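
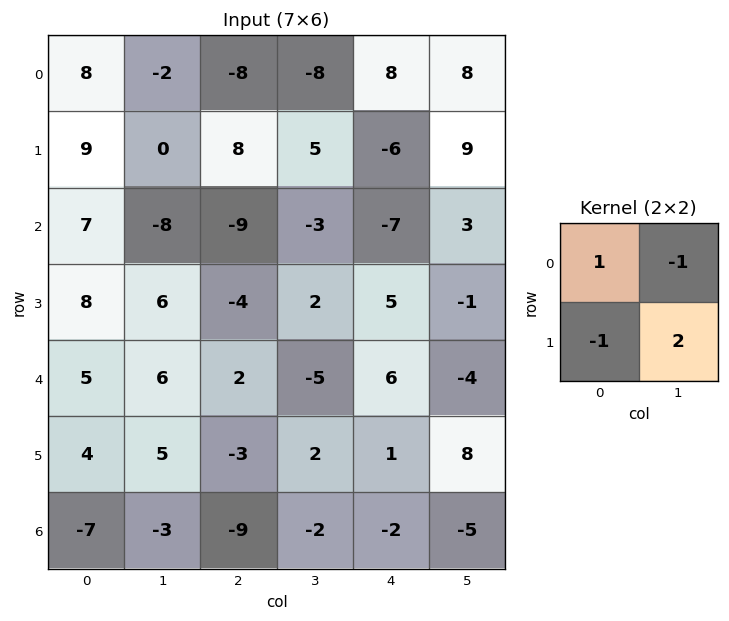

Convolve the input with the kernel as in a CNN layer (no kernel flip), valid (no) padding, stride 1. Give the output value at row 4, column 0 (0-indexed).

The receptive field on the input at this output position is [5 6 / 4 5]. Elementwise product with the kernel and sum: 5·1 + 6·-1 + 4·-1 + 5·2.

5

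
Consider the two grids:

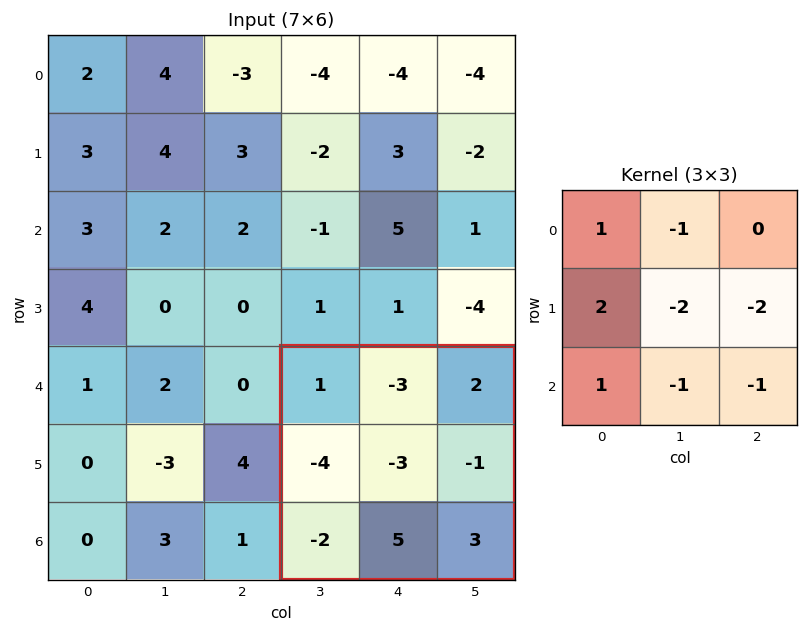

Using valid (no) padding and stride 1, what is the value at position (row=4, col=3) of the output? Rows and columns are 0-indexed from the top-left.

-6

The receptive field on the input at this output position is [1 -3 2 / -4 -3 -1 / -2 5 3]. Elementwise product with the kernel and sum: 1·1 + -3·-1 + -4·2 + -3·-2 + -1·-2 + -2·1 + 5·-1 + 3·-1.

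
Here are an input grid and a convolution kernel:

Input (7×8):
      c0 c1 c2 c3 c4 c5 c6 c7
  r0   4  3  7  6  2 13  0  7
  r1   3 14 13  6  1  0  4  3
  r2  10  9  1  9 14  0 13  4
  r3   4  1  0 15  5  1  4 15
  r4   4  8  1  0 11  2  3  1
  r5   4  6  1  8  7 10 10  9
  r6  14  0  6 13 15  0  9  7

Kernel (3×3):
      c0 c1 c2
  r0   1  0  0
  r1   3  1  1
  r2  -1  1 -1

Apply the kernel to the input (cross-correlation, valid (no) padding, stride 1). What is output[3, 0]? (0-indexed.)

26

The receptive field on the input at this output position is [4 1 0 / 4 8 1 / 4 6 1]. Elementwise product with the kernel and sum: 4·1 + 4·3 + 8·1 + 1·1 + 4·-1 + 6·1 + 1·-1.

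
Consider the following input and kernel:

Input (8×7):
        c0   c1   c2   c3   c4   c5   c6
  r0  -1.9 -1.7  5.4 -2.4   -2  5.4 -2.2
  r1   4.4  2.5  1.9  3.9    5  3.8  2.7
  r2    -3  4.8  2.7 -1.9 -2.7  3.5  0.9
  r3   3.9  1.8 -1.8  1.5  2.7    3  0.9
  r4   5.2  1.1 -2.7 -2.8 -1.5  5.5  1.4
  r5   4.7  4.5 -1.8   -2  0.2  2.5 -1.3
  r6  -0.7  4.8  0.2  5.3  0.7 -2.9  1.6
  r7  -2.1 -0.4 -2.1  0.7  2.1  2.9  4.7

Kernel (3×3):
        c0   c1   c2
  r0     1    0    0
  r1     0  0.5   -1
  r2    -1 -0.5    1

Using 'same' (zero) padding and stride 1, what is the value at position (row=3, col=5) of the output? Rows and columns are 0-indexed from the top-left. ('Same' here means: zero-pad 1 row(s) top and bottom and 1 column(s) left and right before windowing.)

The receptive field on the zero-padded input at this output position is [-2.7 3.5 0.9 / 2.7 3 0.9 / -1.5 5.5 1.4]. Elementwise product with the kernel and sum: -2.7·1 + 3·0.5 + 0.9·-1 + -1.5·-1 + 5.5·-0.5 + 1.4·1.

-1.95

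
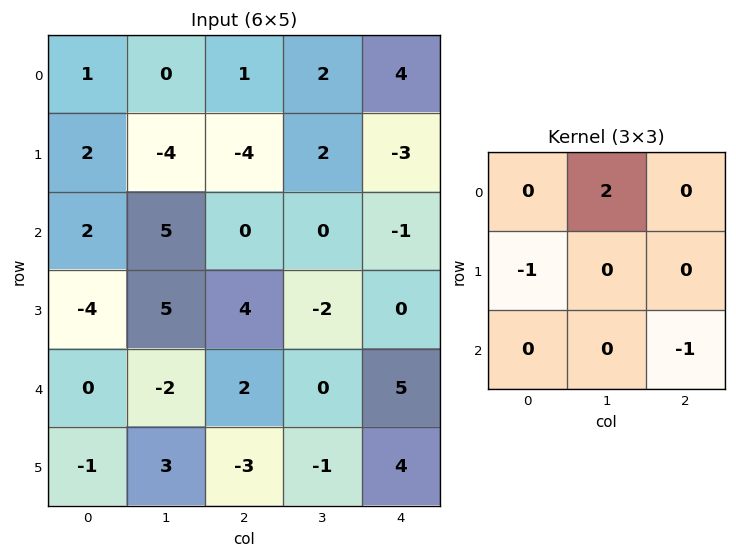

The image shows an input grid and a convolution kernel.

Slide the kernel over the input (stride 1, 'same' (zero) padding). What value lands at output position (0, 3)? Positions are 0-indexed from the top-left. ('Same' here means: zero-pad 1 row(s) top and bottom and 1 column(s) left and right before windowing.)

The receptive field on the zero-padded input at this output position is [0 0 0 / 1 2 4 / -4 2 -3]. Elementwise product with the kernel and sum: 0·2 + 1·-1 + -3·-1.

2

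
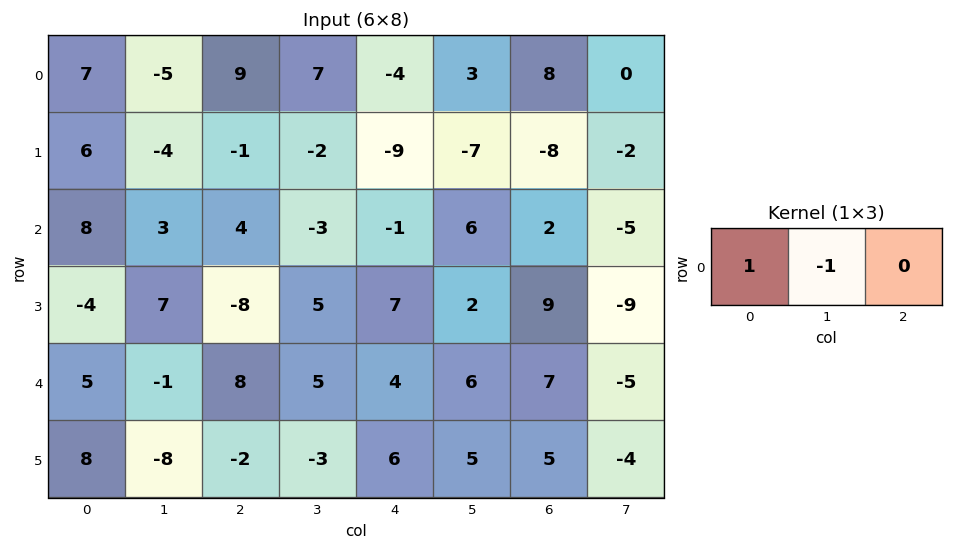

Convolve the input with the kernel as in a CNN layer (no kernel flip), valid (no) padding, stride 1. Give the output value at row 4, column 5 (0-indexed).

The receptive field on the input at this output position is [6 7 -5]. Elementwise product with the kernel and sum: 6·1 + 7·-1.

-1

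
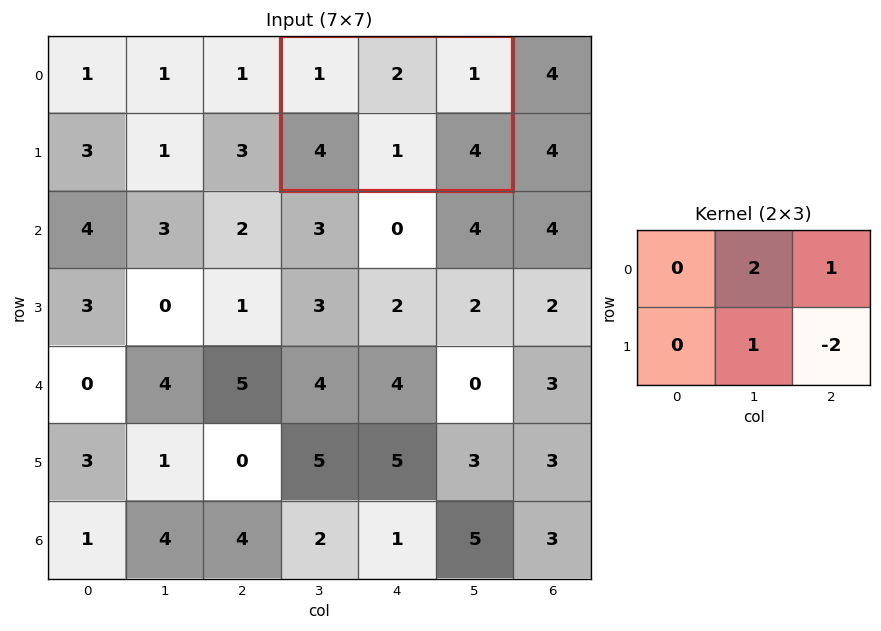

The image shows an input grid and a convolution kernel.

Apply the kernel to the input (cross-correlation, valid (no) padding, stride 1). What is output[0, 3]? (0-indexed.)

The receptive field on the input at this output position is [1 2 1 / 4 1 4]. Elementwise product with the kernel and sum: 2·2 + 1·1 + 1·1 + 4·-2.

-2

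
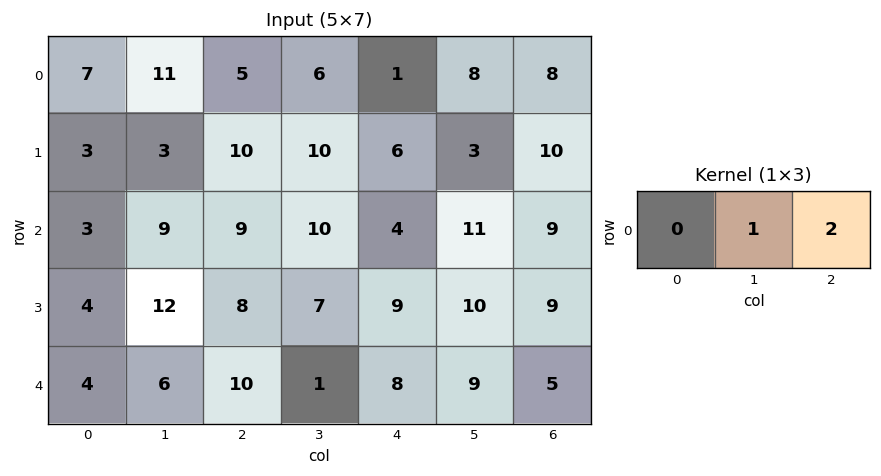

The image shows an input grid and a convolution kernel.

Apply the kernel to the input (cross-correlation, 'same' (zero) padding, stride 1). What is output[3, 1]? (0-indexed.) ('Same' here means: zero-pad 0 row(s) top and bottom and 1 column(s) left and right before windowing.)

28

The receptive field on the zero-padded input at this output position is [4 12 8]. Elementwise product with the kernel and sum: 12·1 + 8·2.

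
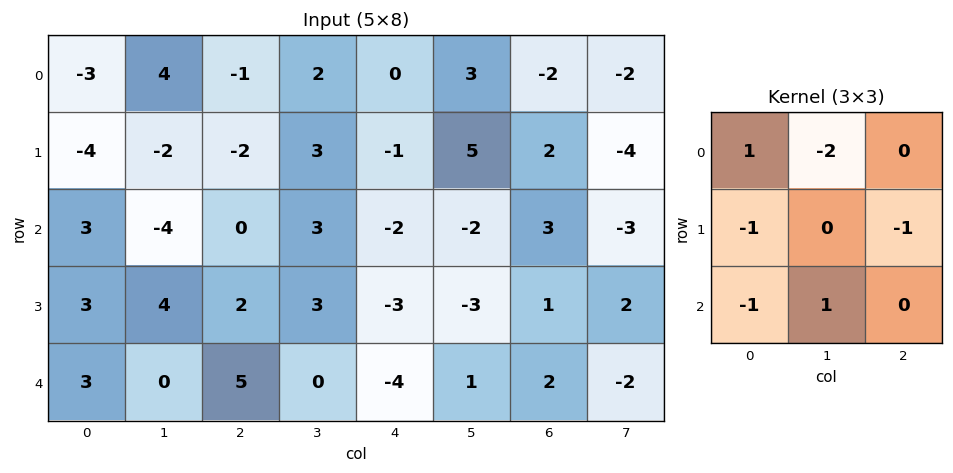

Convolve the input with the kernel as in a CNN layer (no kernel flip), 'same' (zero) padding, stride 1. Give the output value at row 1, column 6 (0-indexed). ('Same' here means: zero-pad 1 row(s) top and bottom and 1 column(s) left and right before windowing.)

11

The receptive field on the zero-padded input at this output position is [3 -2 -2 / 5 2 -4 / -2 3 -3]. Elementwise product with the kernel and sum: 3·1 + -2·-2 + 5·-1 + -4·-1 + -2·-1 + 3·1.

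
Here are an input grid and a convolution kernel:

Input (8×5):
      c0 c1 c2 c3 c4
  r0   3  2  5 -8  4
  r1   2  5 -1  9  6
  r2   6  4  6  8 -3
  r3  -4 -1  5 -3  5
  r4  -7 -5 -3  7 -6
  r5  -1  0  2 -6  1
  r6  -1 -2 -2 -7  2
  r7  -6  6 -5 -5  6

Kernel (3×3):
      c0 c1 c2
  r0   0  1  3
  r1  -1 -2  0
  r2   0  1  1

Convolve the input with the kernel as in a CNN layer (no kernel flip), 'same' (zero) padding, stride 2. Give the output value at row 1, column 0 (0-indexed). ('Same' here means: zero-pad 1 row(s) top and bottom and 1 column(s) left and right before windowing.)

The receptive field on the zero-padded input at this output position is [0 2 5 / 0 6 4 / 0 -4 -1]. Elementwise product with the kernel and sum: 2·1 + 5·3 + 0·-1 + 6·-2 + -4·1 + -1·1.

0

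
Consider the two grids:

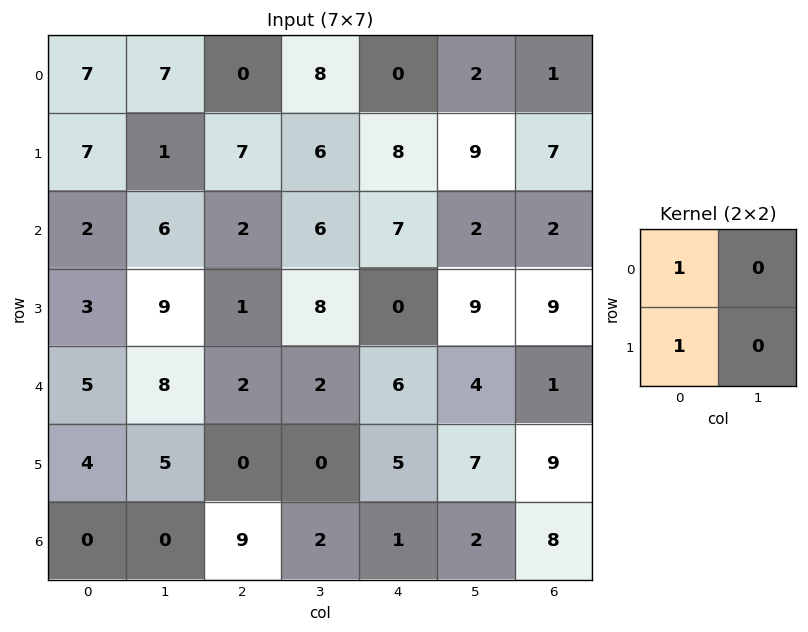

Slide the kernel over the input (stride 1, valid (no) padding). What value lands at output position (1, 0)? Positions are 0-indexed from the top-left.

9

The receptive field on the input at this output position is [7 1 / 2 6]. Elementwise product with the kernel and sum: 7·1 + 2·1.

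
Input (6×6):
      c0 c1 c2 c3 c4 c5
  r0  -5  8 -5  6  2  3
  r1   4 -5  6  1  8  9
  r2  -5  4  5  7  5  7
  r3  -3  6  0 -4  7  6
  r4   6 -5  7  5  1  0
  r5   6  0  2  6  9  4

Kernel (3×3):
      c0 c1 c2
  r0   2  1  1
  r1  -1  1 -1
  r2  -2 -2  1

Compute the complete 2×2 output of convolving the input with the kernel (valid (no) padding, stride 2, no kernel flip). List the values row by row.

-15 -34
13 -12

Output[0,0]: The receptive field on the input at this output position is [-5 8 -5 / 4 -5 6 / -5 4 5]. Elementwise product with the kernel and sum: -5·2 + 8·1 + -5·1 + 4·-1 + -5·1 + 6·-1 + -5·-2 + 4·-2 + 5·1.
Output[0,1]: The receptive field on the input at this output position is [-5 6 2 / 6 1 8 / 5 7 5]. Elementwise product with the kernel and sum: -5·2 + 6·1 + 2·1 + 6·-1 + 1·1 + 8·-1 + 5·-2 + 7·-2 + 5·1.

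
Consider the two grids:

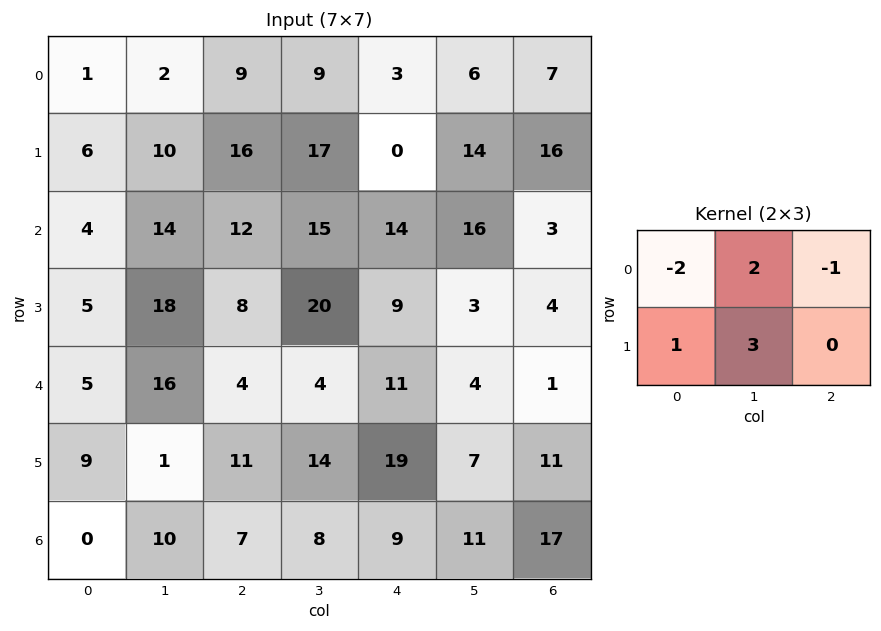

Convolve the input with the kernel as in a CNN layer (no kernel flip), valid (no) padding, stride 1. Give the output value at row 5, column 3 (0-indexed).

38

The receptive field on the input at this output position is [14 19 7 / 8 9 11]. Elementwise product with the kernel and sum: 14·-2 + 19·2 + 7·-1 + 8·1 + 9·3.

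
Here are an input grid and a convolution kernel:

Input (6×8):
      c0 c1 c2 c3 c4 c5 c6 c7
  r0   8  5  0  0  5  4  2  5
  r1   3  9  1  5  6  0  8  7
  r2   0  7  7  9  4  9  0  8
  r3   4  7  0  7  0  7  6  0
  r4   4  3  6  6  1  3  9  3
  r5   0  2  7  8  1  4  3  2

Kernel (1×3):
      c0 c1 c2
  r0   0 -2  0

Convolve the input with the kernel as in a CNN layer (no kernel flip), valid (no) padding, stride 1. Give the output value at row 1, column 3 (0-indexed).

The receptive field on the input at this output position is [5 6 0]. Elementwise product with the kernel and sum: 6·-2.

-12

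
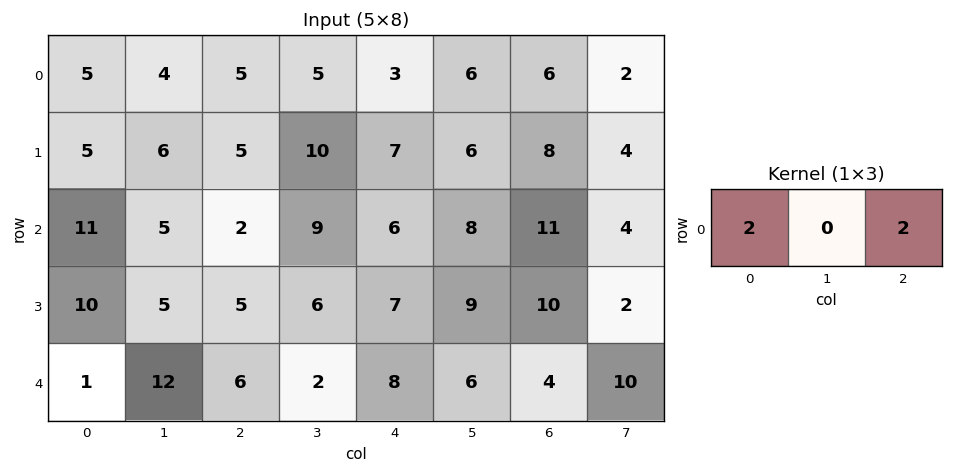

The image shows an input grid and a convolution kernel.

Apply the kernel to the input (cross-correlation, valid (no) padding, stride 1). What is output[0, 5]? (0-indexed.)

The receptive field on the input at this output position is [6 6 2]. Elementwise product with the kernel and sum: 6·2 + 2·2.

16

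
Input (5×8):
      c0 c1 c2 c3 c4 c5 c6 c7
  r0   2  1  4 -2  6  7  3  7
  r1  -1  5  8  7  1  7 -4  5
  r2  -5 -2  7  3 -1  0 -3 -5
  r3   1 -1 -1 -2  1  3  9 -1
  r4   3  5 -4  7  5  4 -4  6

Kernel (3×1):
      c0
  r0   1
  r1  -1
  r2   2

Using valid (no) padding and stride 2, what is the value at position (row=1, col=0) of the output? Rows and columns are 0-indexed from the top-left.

0

The receptive field on the input at this output position is [-5 / 1 / 3]. Elementwise product with the kernel and sum: -5·1 + 1·-1 + 3·2.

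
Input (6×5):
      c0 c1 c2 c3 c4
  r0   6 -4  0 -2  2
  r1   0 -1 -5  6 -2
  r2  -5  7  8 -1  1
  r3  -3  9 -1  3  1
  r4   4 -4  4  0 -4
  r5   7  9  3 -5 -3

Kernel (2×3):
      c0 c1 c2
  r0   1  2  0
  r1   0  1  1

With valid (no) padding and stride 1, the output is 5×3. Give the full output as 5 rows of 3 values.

Output[0,0]: The receptive field on the input at this output position is [6 -4 0 / 0 -1 -5]. Elementwise product with the kernel and sum: 6·1 + -4·2 + -1·1 + -5·1.

-8 -3 0
13 -4 7
17 25 10
15 11 1
8 2 -4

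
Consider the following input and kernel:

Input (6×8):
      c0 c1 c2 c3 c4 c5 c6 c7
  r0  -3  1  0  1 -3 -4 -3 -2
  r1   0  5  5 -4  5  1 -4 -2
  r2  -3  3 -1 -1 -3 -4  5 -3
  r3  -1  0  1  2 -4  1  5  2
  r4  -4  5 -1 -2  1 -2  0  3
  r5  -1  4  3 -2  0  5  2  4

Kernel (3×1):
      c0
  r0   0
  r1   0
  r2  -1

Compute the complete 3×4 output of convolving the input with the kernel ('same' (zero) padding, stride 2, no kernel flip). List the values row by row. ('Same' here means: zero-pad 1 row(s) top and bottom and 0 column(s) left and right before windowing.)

0 -5 -5 4
1 -1 4 -5
1 -3 0 -2

Output[0,0]: The receptive field on the zero-padded input at this output position is [0 / -3 / 0]. Elementwise product with the kernel and sum: 0·-1.
Output[0,1]: The receptive field on the zero-padded input at this output position is [0 / 0 / 5]. Elementwise product with the kernel and sum: 5·-1.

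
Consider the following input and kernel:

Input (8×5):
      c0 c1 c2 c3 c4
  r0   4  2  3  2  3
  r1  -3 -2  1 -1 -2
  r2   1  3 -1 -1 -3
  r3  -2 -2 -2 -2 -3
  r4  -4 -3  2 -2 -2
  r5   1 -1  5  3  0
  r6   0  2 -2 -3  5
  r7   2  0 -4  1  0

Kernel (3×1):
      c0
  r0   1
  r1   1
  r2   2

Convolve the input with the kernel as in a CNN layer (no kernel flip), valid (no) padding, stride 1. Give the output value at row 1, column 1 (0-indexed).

-3

The receptive field on the input at this output position is [-2 / 3 / -2]. Elementwise product with the kernel and sum: -2·1 + 3·1 + -2·2.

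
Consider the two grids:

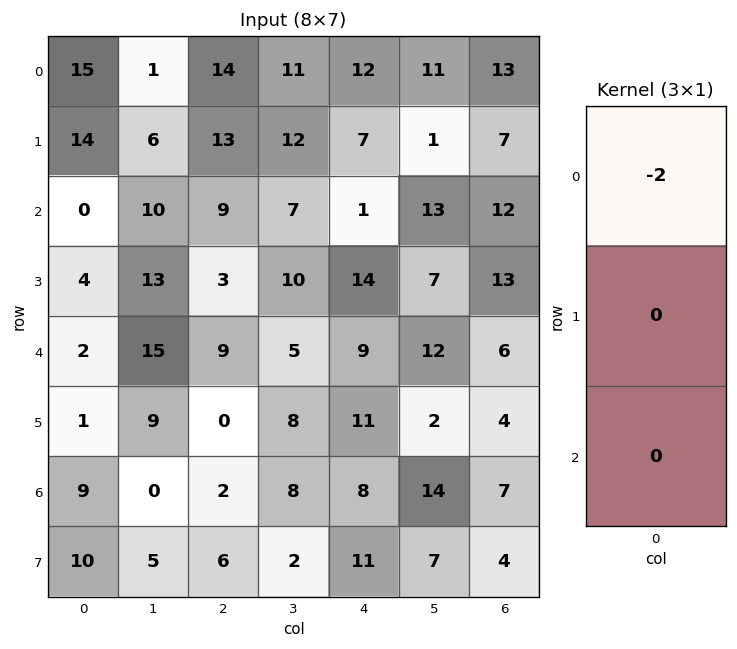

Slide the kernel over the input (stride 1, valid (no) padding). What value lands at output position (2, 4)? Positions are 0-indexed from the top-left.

The receptive field on the input at this output position is [1 / 14 / 9]. Elementwise product with the kernel and sum: 1·-2.

-2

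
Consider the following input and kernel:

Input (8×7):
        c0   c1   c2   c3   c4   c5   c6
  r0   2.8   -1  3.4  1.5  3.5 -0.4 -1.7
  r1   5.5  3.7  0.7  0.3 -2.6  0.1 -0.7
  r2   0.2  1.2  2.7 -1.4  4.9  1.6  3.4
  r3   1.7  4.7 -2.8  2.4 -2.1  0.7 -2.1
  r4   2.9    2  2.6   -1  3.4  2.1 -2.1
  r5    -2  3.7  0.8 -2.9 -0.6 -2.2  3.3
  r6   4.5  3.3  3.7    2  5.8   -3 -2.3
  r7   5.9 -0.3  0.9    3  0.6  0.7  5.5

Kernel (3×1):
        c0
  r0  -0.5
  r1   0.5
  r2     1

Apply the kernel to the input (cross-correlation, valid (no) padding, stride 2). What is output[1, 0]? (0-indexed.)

3.65

The receptive field on the input at this output position is [0.2 / 1.7 / 2.9]. Elementwise product with the kernel and sum: 0.2·-0.5 + 1.7·0.5 + 2.9·1.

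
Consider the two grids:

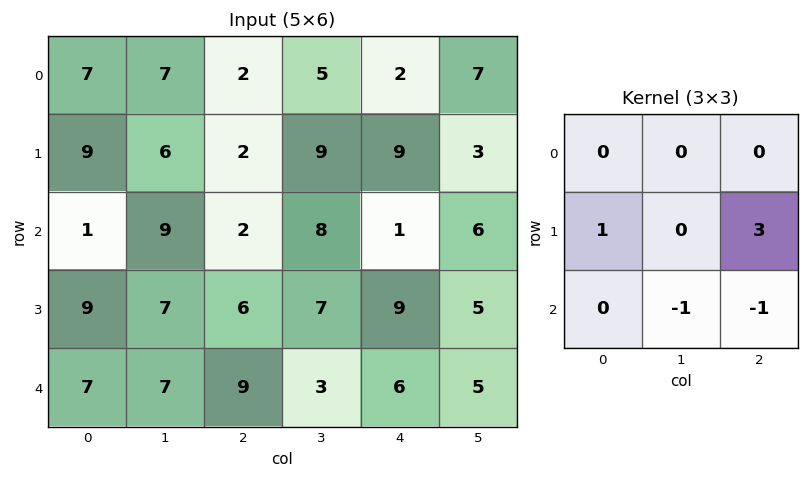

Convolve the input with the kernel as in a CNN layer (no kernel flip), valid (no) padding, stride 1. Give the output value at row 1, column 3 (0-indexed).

12

The receptive field on the input at this output position is [9 9 3 / 8 1 6 / 7 9 5]. Elementwise product with the kernel and sum: 8·1 + 6·3 + 9·-1 + 5·-1.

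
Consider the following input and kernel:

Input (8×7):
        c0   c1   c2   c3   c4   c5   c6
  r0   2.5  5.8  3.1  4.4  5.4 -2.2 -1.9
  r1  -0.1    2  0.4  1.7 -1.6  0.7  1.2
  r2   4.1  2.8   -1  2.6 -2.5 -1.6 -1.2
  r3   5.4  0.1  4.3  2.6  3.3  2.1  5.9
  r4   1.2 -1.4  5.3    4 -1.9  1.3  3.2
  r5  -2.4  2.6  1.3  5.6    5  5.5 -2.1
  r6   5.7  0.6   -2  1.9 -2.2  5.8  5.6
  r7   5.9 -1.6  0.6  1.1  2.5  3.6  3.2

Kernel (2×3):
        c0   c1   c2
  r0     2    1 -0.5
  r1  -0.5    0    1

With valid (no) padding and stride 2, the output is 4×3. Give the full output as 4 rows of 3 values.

9.7 6.1 11.55
13.1 3 -1.75
0.85 19.9 -8.7
10.65 1.2 0.55

Output[0,0]: The receptive field on the input at this output position is [2.5 5.8 3.1 / -0.1 2 0.4]. Elementwise product with the kernel and sum: 2.5·2 + 5.8·1 + 3.1·-0.5 + -0.1·-0.5 + 0.4·1.
Output[0,1]: The receptive field on the input at this output position is [3.1 4.4 5.4 / 0.4 1.7 -1.6]. Elementwise product with the kernel and sum: 3.1·2 + 4.4·1 + 5.4·-0.5 + 0.4·-0.5 + -1.6·1.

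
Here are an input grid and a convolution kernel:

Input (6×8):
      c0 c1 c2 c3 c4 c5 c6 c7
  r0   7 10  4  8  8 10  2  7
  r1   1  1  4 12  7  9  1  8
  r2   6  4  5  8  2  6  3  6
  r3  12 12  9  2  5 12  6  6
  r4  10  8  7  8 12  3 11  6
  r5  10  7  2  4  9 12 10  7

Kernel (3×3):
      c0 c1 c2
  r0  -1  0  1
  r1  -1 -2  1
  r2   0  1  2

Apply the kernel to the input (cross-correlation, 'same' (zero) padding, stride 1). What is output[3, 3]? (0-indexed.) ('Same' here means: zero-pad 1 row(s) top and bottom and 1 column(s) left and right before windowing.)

21

The receptive field on the zero-padded input at this output position is [5 8 2 / 9 2 5 / 7 8 12]. Elementwise product with the kernel and sum: 5·-1 + 2·1 + 9·-1 + 2·-2 + 5·1 + 8·1 + 12·2.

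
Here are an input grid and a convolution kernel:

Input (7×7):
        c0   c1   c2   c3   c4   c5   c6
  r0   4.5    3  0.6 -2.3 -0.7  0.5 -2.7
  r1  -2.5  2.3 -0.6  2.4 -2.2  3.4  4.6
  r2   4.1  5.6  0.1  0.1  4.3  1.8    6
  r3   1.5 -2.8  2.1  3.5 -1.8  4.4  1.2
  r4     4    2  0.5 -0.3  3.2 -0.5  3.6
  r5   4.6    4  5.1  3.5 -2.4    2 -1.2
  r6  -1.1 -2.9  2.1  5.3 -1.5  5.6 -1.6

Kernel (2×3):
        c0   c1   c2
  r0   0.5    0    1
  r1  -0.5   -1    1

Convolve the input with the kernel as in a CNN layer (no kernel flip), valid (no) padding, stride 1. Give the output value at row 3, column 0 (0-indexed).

The receptive field on the input at this output position is [1.5 -2.8 2.1 / 4 2 0.5]. Elementwise product with the kernel and sum: 1.5·0.5 + 2.1·1 + 4·-0.5 + 2·-1 + 0.5·1.

-0.65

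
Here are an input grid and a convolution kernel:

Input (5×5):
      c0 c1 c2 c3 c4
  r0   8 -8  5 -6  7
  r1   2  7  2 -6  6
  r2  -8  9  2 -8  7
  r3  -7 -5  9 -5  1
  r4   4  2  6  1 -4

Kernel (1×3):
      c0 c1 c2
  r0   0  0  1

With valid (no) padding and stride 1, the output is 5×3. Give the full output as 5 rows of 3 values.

5 -6 7
2 -6 6
2 -8 7
9 -5 1
6 1 -4

Output[0,0]: The receptive field on the input at this output position is [8 -8 5]. Elementwise product with the kernel and sum: 5·1.
Output[0,1]: The receptive field on the input at this output position is [-8 5 -6]. Elementwise product with the kernel and sum: -6·1.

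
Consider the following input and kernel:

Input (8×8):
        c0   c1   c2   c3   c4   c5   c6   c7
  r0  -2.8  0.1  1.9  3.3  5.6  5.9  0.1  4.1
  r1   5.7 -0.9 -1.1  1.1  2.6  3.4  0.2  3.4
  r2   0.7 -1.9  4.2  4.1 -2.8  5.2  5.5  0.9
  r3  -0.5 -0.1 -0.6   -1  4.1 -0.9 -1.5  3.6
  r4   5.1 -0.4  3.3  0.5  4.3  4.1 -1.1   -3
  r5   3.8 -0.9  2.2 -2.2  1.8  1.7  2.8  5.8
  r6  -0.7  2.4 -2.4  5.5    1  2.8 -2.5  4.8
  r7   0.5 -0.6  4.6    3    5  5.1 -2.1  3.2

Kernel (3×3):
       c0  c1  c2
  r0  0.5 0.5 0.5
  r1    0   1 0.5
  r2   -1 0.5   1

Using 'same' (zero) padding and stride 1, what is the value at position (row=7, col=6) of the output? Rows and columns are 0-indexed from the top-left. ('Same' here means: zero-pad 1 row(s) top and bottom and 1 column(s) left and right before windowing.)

2.05

The receptive field on the zero-padded input at this output position is [2.8 -2.5 4.8 / 5.1 -2.1 3.2 / 0 0 0]. Elementwise product with the kernel and sum: 2.8·0.5 + -2.5·0.5 + 4.8·0.5 + -2.1·1 + 3.2·0.5 + 0·-1 + 0·0.5 + 0·1.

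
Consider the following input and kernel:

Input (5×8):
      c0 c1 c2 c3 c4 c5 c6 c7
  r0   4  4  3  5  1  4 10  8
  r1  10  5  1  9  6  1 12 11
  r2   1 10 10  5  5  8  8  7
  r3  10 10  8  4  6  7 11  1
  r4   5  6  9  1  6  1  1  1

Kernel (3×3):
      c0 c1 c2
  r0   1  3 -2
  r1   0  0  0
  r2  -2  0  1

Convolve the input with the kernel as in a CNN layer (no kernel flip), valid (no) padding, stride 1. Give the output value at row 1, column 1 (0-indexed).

The receptive field on the input at this output position is [5 1 9 / 10 10 5 / 10 8 4]. Elementwise product with the kernel and sum: 5·1 + 1·3 + 9·-2 + 10·-2 + 4·1.

-26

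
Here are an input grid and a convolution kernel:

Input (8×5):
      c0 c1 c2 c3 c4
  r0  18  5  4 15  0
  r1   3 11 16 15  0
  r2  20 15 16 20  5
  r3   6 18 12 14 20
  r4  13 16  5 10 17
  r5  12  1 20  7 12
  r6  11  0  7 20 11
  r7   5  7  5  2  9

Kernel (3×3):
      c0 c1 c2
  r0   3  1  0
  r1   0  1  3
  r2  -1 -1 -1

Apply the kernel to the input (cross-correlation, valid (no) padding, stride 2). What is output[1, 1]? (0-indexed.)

110

The receptive field on the input at this output position is [16 20 5 / 12 14 20 / 5 10 17]. Elementwise product with the kernel and sum: 16·3 + 20·1 + 14·1 + 20·3 + 5·-1 + 10·-1 + 17·-1.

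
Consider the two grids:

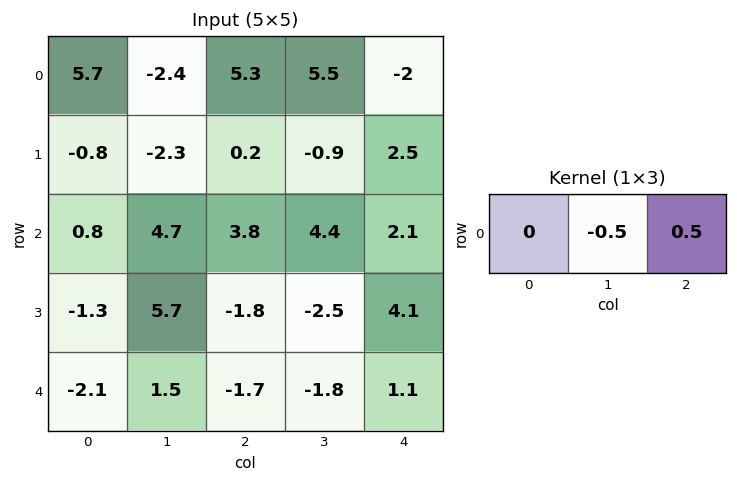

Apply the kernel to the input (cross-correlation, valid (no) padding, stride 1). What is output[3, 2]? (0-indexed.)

3.3

The receptive field on the input at this output position is [-1.8 -2.5 4.1]. Elementwise product with the kernel and sum: -2.5·-0.5 + 4.1·0.5.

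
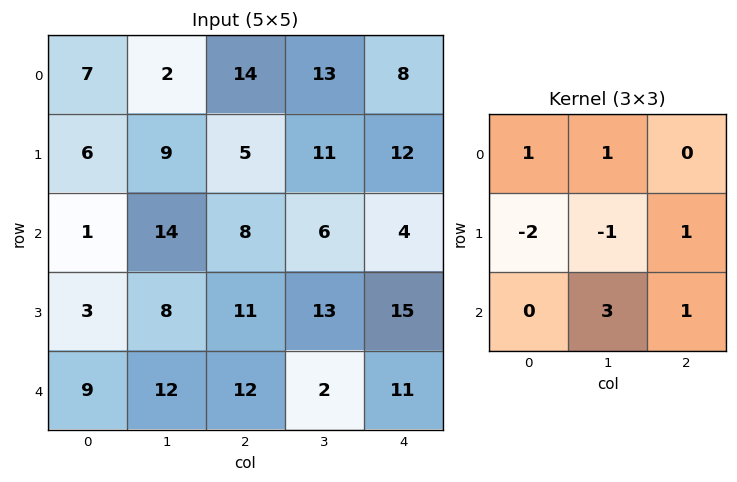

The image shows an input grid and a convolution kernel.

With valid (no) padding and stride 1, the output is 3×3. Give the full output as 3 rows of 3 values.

43 34 40
42 30 52
60 46 11

Output[0,0]: The receptive field on the input at this output position is [7 2 14 / 6 9 5 / 1 14 8]. Elementwise product with the kernel and sum: 7·1 + 2·1 + 6·-2 + 9·-1 + 5·1 + 14·3 + 8·1.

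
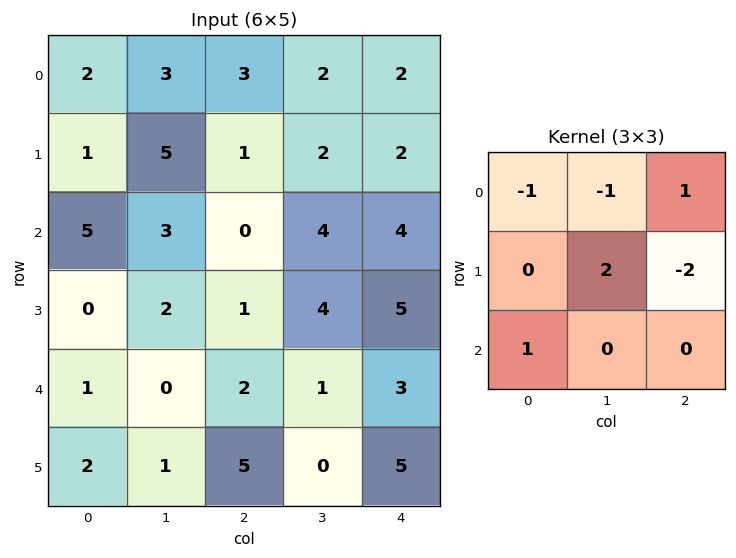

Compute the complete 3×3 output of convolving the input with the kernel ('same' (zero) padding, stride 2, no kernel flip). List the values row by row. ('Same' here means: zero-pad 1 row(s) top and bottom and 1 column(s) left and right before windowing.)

-2 7 6
8 -10 8
4 4 -3

Output[0,0]: The receptive field on the zero-padded input at this output position is [0 0 0 / 0 2 3 / 0 1 5]. Elementwise product with the kernel and sum: 0·-1 + 0·-1 + 0·1 + 2·2 + 3·-2 + 0·1.
Output[0,1]: The receptive field on the zero-padded input at this output position is [0 0 0 / 3 3 2 / 5 1 2]. Elementwise product with the kernel and sum: 0·-1 + 0·-1 + 0·1 + 3·2 + 2·-2 + 5·1.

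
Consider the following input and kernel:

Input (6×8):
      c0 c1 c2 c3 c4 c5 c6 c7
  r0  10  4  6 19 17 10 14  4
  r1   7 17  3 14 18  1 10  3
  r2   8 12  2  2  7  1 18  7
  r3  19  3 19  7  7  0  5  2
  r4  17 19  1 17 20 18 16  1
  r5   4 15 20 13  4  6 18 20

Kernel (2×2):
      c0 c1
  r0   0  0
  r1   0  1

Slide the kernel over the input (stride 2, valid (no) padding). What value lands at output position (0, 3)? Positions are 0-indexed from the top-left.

The receptive field on the input at this output position is [14 4 / 10 3]. Elementwise product with the kernel and sum: 3·1.

3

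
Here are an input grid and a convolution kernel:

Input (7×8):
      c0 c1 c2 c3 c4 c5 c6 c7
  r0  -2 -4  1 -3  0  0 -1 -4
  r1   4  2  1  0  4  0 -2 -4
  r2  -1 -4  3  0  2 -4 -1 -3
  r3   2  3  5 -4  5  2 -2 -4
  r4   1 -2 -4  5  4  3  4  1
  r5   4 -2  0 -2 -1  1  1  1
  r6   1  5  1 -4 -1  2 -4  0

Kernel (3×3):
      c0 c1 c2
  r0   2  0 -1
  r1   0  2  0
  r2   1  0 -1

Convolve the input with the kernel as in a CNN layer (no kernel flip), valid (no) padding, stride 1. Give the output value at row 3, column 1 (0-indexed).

2

The receptive field on the input at this output position is [3 5 -4 / -2 -4 5 / -2 0 -2]. Elementwise product with the kernel and sum: 3·2 + -4·-1 + -4·2 + -2·1 + -2·-1.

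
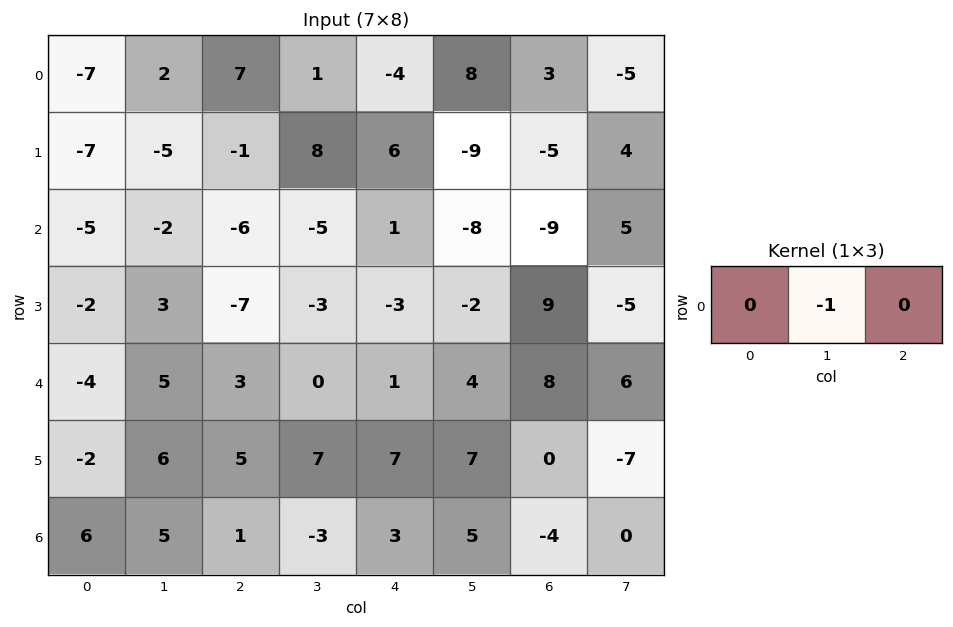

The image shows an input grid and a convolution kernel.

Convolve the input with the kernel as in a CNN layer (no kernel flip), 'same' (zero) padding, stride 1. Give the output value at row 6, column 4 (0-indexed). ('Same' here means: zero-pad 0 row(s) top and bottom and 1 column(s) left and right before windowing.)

The receptive field on the zero-padded input at this output position is [-3 3 5]. Elementwise product with the kernel and sum: 3·-1.

-3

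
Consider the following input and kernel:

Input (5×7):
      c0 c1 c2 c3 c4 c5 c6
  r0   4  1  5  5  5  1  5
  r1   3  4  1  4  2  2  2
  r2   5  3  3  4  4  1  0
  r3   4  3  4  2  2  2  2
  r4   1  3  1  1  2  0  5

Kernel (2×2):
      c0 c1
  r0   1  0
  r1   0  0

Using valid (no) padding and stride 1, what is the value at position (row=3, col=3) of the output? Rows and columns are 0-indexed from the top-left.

The receptive field on the input at this output position is [2 2 / 1 2]. Elementwise product with the kernel and sum: 2·1.

2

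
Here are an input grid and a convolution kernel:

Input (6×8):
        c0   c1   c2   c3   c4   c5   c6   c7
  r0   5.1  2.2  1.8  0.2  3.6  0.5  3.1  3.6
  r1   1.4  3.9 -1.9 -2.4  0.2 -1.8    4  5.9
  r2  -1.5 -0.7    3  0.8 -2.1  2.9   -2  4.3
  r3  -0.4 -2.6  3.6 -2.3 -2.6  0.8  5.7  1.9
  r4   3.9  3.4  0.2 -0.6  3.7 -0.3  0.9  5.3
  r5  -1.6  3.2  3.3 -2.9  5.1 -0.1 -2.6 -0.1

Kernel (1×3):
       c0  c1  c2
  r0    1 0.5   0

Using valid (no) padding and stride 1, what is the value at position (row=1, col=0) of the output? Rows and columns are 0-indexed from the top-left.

The receptive field on the input at this output position is [1.4 3.9 -1.9]. Elementwise product with the kernel and sum: 1.4·1 + 3.9·0.5.

3.35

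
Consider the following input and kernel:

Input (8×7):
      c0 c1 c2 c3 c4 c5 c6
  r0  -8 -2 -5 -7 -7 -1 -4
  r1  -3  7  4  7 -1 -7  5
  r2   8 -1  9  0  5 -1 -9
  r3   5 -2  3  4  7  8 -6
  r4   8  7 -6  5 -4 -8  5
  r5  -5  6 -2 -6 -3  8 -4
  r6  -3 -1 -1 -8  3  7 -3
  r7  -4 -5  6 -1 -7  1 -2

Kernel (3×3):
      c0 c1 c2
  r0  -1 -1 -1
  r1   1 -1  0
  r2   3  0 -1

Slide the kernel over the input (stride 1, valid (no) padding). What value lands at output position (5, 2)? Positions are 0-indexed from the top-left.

43

The receptive field on the input at this output position is [-2 -6 -3 / -1 -8 3 / 6 -1 -7]. Elementwise product with the kernel and sum: -2·-1 + -6·-1 + -3·-1 + -1·1 + -8·-1 + 6·3 + -7·-1.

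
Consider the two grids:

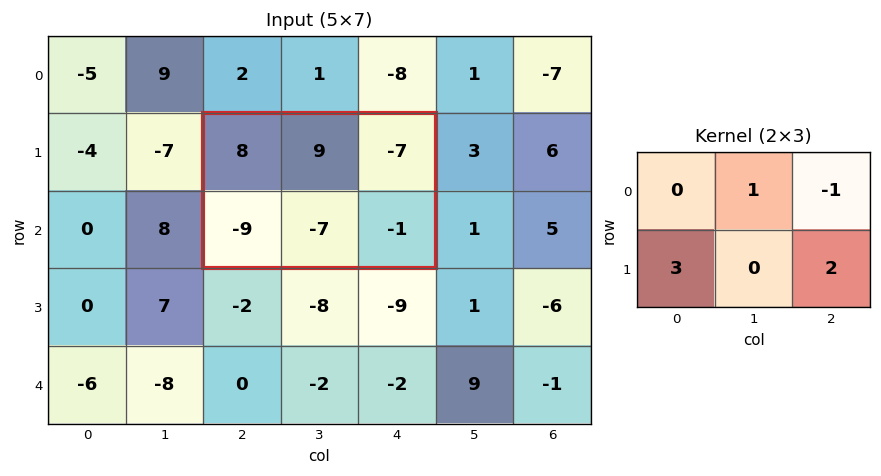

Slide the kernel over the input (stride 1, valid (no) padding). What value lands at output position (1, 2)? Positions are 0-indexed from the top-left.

-13

The receptive field on the input at this output position is [8 9 -7 / -9 -7 -1]. Elementwise product with the kernel and sum: 9·1 + -7·-1 + -9·3 + -1·2.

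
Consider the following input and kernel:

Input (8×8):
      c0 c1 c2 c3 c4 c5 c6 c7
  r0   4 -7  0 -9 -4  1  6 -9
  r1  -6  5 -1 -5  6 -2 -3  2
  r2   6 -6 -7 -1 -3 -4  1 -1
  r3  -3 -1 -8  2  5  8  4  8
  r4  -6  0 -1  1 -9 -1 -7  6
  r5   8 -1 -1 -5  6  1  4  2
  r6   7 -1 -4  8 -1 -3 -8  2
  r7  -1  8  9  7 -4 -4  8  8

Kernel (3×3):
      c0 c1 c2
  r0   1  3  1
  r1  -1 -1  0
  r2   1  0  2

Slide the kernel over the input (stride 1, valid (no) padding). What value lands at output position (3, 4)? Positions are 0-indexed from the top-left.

The receptive field on the input at this output position is [5 8 4 / -9 -1 -7 / 6 1 4]. Elementwise product with the kernel and sum: 5·1 + 8·3 + 4·1 + -9·-1 + -1·-1 + 6·1 + 4·2.

57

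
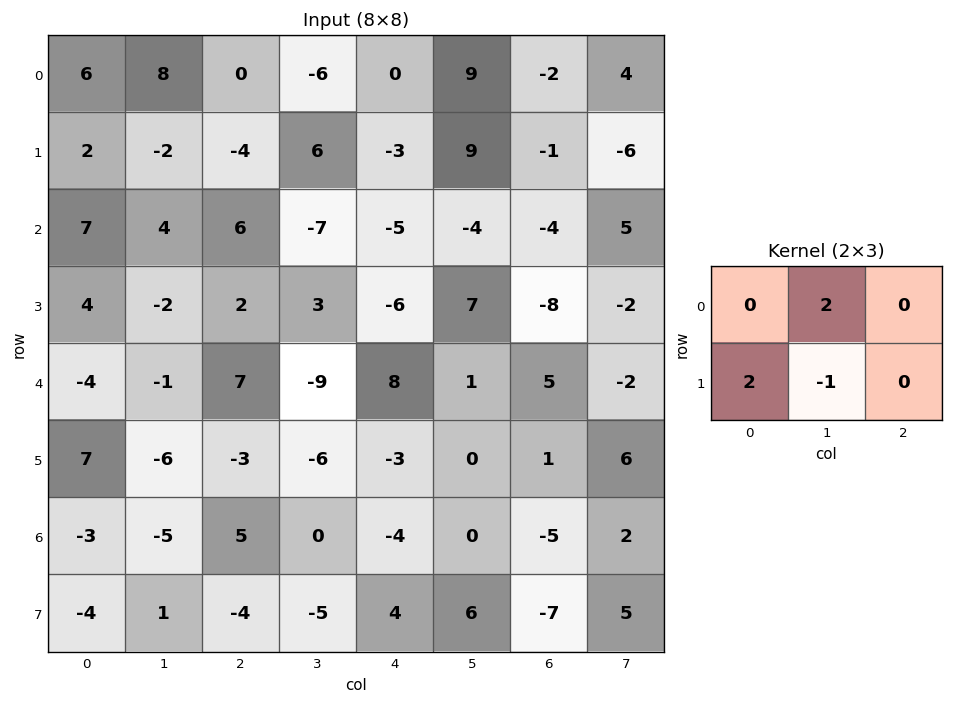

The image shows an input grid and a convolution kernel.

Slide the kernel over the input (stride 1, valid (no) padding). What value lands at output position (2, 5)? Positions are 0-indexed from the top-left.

14

The receptive field on the input at this output position is [-4 -4 5 / 7 -8 -2]. Elementwise product with the kernel and sum: -4·2 + 7·2 + -8·-1.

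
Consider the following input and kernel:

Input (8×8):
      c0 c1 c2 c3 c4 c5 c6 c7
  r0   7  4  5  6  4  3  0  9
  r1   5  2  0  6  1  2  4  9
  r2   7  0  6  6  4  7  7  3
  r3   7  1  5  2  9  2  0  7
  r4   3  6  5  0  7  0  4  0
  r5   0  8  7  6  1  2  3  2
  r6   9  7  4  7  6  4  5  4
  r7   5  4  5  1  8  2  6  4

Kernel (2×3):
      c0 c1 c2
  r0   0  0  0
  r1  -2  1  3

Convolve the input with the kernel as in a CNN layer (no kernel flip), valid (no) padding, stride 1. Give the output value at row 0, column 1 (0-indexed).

14

The receptive field on the input at this output position is [4 5 6 / 2 0 6]. Elementwise product with the kernel and sum: 2·-2 + 0·1 + 6·3.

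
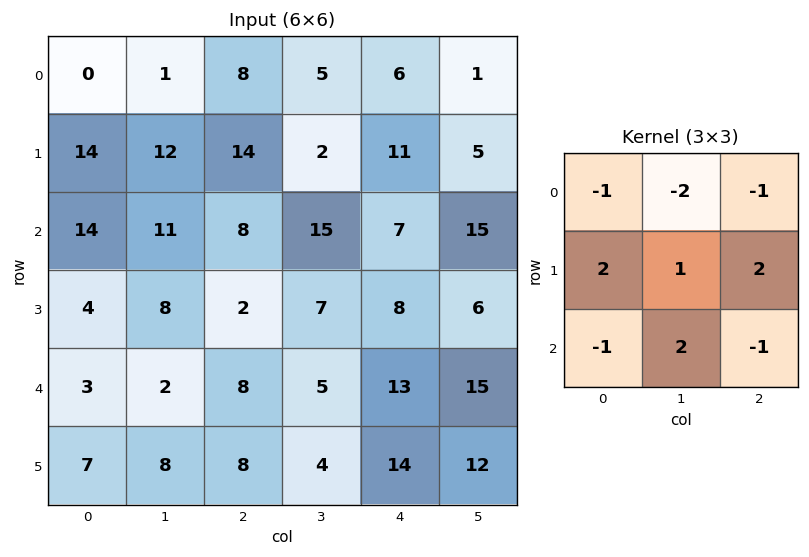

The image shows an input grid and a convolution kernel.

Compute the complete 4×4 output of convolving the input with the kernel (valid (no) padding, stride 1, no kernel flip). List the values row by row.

Output[0,0]: The receptive field on the input at this output position is [0 1 8 / 14 12 14 / 14 11 8]. Elementwise product with the kernel and sum: 0·-1 + 1·-2 + 8·-1 + 14·2 + 12·1 + 14·2 + 14·-1 + 11·2 + 8·-1.
Output[0,1]: The receptive field on the input at this output position is [1 8 5 / 12 14 2 / 11 8 15]. Elementwise product with the kernel and sum: 1·-1 + 8·-2 + 5·-1 + 12·2 + 14·1 + 2·2 + 11·-1 + 8·2 + 15·-1.

58 10 43 -9
13 7 20 41
-31 -1 -29 -4
3 7 9 36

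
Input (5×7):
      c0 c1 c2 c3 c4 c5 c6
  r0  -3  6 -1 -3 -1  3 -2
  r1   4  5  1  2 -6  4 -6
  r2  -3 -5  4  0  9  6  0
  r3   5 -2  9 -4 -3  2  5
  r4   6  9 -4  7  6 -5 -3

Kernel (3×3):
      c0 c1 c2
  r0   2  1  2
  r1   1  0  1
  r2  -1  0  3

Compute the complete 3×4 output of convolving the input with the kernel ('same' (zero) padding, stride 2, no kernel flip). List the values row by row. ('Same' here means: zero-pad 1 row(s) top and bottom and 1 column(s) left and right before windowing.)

21 4 10 -1
3 0 22 6
10 13 -5 4

Output[0,0]: The receptive field on the zero-padded input at this output position is [0 0 0 / 0 -3 6 / 0 4 5]. Elementwise product with the kernel and sum: 0·2 + 0·1 + 0·2 + 0·1 + 6·1 + 0·-1 + 5·3.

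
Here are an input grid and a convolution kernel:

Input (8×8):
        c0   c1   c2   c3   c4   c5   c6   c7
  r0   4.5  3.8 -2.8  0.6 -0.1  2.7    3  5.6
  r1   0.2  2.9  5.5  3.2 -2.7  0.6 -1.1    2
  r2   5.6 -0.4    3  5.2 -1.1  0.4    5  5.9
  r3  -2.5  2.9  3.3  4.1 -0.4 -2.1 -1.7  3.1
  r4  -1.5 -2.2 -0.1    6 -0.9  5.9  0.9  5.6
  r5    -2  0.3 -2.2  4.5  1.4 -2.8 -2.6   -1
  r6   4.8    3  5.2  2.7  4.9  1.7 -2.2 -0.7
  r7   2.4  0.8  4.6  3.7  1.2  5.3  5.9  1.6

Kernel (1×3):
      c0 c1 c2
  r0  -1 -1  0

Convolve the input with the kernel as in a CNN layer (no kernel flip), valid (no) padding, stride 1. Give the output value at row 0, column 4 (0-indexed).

The receptive field on the input at this output position is [-0.1 2.7 3]. Elementwise product with the kernel and sum: -0.1·-1 + 2.7·-1.

-2.6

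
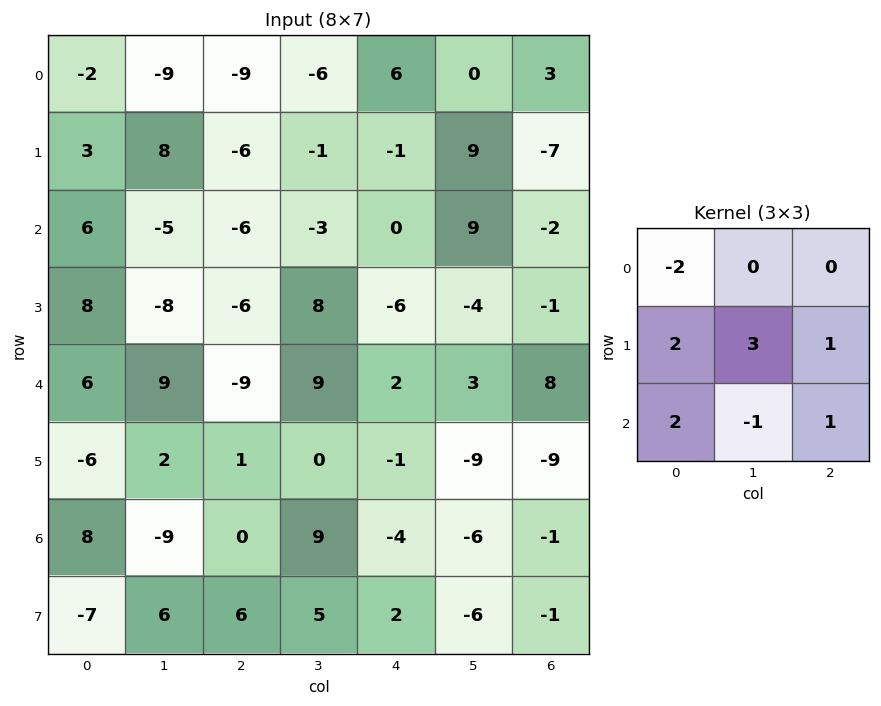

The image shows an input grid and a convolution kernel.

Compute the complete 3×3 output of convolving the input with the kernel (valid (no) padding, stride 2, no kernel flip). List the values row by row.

Output[0,0]: The receptive field on the input at this output position is [-2 -9 -9 / 3 8 -6 / 6 -5 -6]. Elementwise product with the kernel and sum: -2·-2 + 3·2 + 8·3 + -6·1 + 6·2 + -5·-1 + -6·1.

39 -7 -5
-32 -7 -16
8 6 -45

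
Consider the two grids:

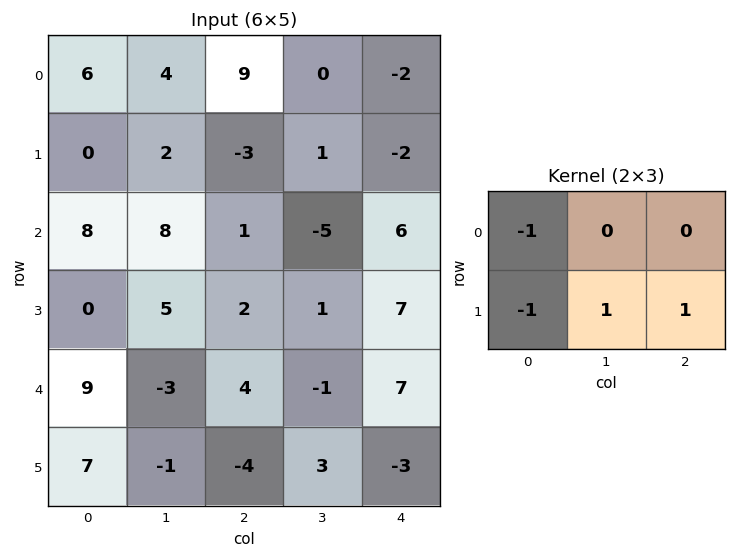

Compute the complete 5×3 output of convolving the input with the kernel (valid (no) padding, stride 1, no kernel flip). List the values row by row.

-7 -8 -7
1 -14 3
-1 -10 5
-8 1 0
-21 3 0

Output[0,0]: The receptive field on the input at this output position is [6 4 9 / 0 2 -3]. Elementwise product with the kernel and sum: 6·-1 + 0·-1 + 2·1 + -3·1.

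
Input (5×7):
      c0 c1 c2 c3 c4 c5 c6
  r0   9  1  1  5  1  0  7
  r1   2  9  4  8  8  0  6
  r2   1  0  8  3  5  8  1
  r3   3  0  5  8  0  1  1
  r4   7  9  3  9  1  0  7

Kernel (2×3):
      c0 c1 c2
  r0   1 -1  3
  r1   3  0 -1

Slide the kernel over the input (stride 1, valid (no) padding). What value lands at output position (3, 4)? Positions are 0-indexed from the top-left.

-2

The receptive field on the input at this output position is [0 1 1 / 1 0 7]. Elementwise product with the kernel and sum: 0·1 + 1·-1 + 1·3 + 1·3 + 7·-1.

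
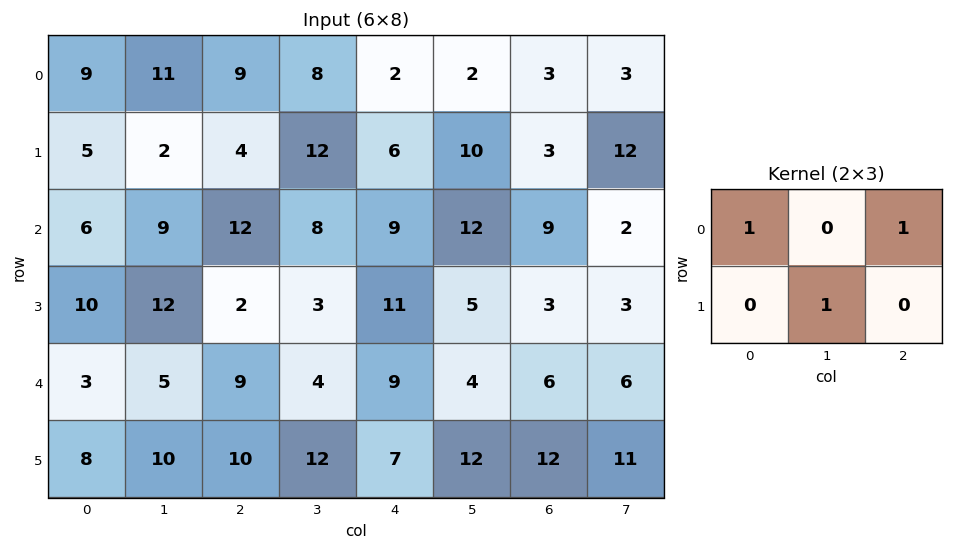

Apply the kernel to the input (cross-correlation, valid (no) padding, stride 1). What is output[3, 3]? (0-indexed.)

The receptive field on the input at this output position is [3 11 5 / 4 9 4]. Elementwise product with the kernel and sum: 3·1 + 5·1 + 9·1.

17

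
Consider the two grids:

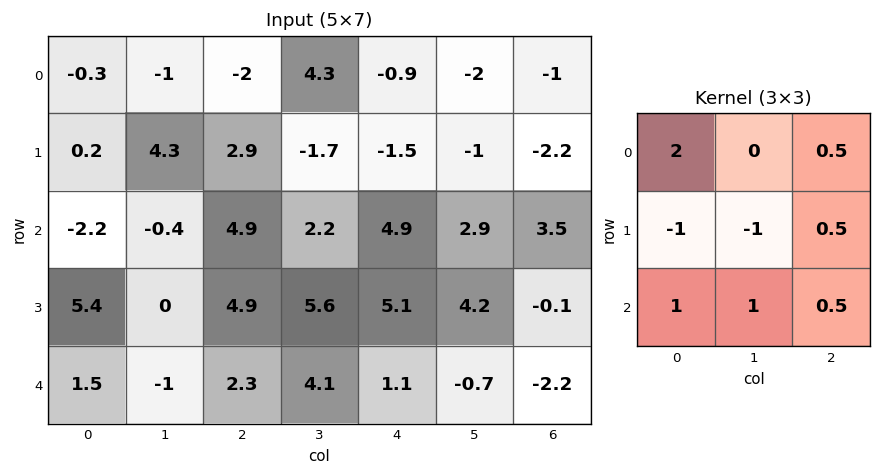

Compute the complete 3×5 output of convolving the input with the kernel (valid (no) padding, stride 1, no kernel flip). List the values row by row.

Output[0,0]: The receptive field on the input at this output position is [-0.3 -1 -2 / 0.2 4.3 2.9 / -2.2 -0.4 4.9]. Elementwise product with the kernel and sum: -0.3·2 + -2·0.5 + 0.2·-1 + 4.3·-1 + 2.9·0.5 + -2.2·1 + -0.4·1 + 4.9·0.5.
Output[0,1]: The receptive field on the input at this output position is [-1 -2 4.3 / 4.3 2.9 -1.7 / -0.4 4.9 2.2]. Elementwise product with the kernel and sum: -1·2 + 4.3·0.5 + 4.3·-1 + 2.9·-1 + -1.7·0.5 + -0.4·1 + 4.9·1 + 2.2·0.5.

-4.8 -2.3 3.15 18.85 8.65
14.75 12.05 13.45 3.25 -0.9
-3.25 1.55 11.25 2.1 1.5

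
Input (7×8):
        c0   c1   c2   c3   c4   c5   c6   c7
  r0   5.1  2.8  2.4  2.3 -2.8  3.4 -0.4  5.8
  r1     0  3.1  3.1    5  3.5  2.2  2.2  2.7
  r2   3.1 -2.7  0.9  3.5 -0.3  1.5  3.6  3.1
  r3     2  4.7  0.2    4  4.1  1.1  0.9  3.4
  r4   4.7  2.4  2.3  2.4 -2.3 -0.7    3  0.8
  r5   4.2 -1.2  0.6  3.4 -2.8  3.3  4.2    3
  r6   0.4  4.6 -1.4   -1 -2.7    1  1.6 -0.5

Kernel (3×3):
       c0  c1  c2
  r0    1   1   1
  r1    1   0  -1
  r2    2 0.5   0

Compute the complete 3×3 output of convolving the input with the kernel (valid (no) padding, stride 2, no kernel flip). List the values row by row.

12.05 5.05 1.65
13.7 6 3.05
16.1 2.5 -11.9

Output[0,0]: The receptive field on the input at this output position is [5.1 2.8 2.4 / 0 3.1 3.1 / 3.1 -2.7 0.9]. Elementwise product with the kernel and sum: 5.1·1 + 2.8·1 + 2.4·1 + 0·1 + 3.1·-1 + 3.1·2 + -2.7·0.5.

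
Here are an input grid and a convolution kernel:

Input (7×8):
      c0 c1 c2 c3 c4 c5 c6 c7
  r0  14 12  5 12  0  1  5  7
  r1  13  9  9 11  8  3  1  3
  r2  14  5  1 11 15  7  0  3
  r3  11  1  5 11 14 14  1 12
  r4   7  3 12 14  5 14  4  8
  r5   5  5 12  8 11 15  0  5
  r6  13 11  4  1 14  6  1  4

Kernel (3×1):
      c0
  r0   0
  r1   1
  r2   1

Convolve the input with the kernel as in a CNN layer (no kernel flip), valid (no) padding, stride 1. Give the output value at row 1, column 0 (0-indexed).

The receptive field on the input at this output position is [13 / 14 / 11]. Elementwise product with the kernel and sum: 14·1 + 11·1.

25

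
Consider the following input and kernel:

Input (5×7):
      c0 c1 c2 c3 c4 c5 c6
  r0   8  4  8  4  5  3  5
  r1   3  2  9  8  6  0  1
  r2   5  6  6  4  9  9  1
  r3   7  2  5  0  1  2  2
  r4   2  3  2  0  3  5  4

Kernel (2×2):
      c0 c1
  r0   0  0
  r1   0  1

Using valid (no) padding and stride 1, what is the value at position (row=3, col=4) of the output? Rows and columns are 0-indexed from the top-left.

5

The receptive field on the input at this output position is [1 2 / 3 5]. Elementwise product with the kernel and sum: 5·1.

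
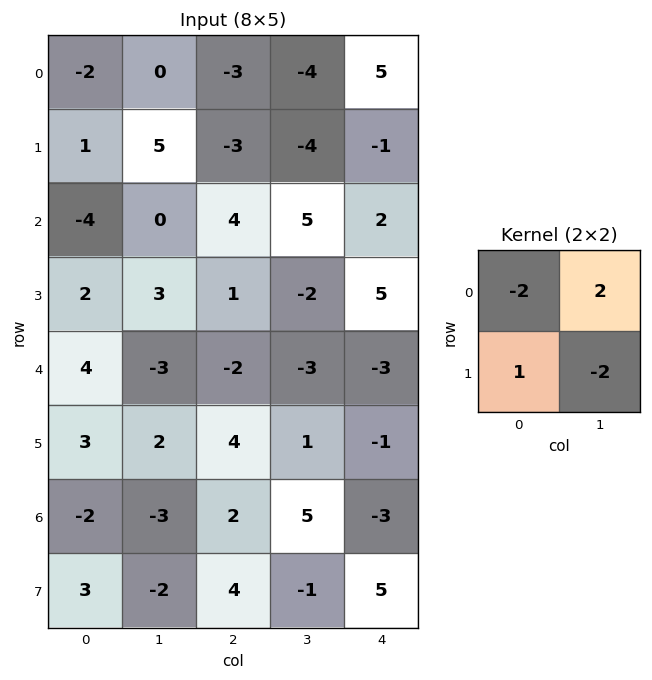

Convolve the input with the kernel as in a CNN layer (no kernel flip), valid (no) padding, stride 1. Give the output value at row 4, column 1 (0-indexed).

The receptive field on the input at this output position is [-3 -2 / 2 4]. Elementwise product with the kernel and sum: -3·-2 + -2·2 + 2·1 + 4·-2.

-4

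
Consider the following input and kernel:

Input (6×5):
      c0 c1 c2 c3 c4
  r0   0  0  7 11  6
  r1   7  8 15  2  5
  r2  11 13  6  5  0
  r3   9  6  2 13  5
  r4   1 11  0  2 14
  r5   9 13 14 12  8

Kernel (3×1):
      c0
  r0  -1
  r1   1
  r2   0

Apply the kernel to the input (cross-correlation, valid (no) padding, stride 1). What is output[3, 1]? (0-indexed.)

5

The receptive field on the input at this output position is [6 / 11 / 13]. Elementwise product with the kernel and sum: 6·-1 + 11·1.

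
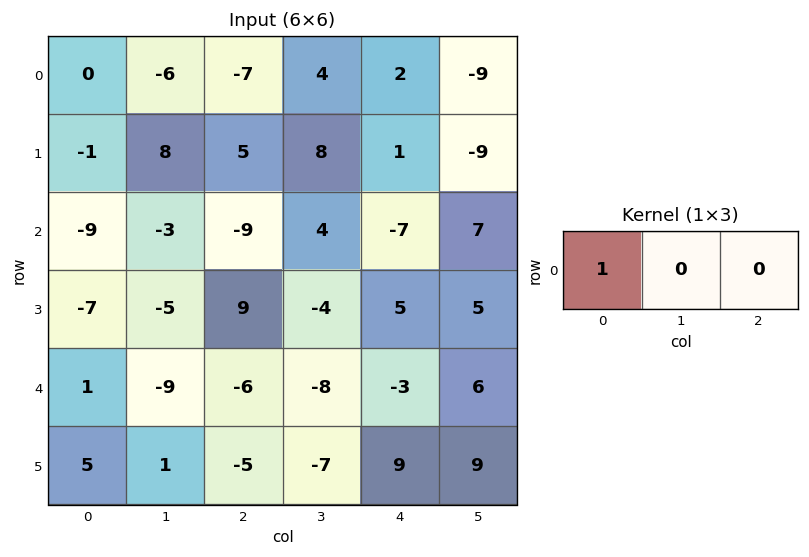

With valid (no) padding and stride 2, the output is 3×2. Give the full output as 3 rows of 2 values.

0 -7
-9 -9
1 -6

Output[0,0]: The receptive field on the input at this output position is [0 -6 -7]. Elementwise product with the kernel and sum: 0·1.
Output[0,1]: The receptive field on the input at this output position is [-7 4 2]. Elementwise product with the kernel and sum: -7·1.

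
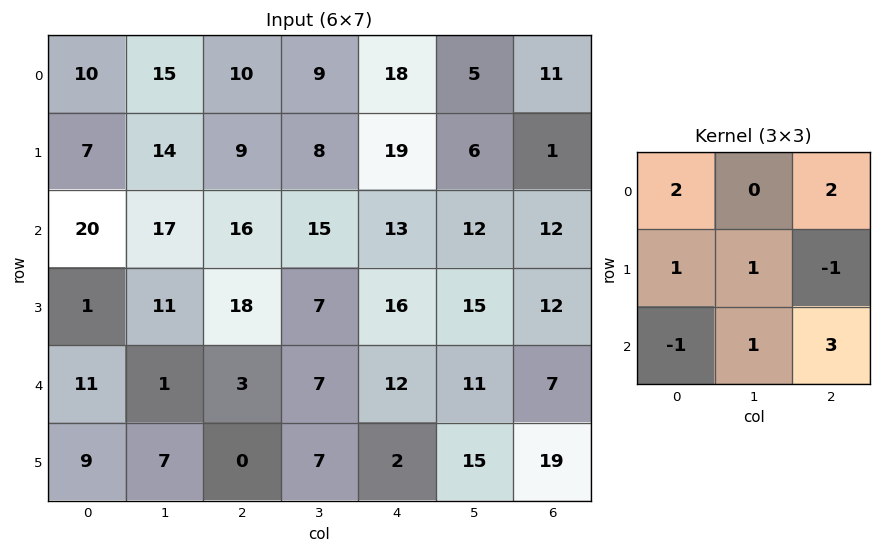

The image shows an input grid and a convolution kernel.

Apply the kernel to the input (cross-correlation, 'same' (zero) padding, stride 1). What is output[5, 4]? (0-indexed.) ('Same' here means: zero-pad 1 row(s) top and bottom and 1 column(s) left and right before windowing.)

The receptive field on the zero-padded input at this output position is [7 12 11 / 7 2 15 / 0 0 0]. Elementwise product with the kernel and sum: 7·2 + 11·2 + 7·1 + 2·1 + 15·-1 + 0·-1 + 0·1 + 0·3.

30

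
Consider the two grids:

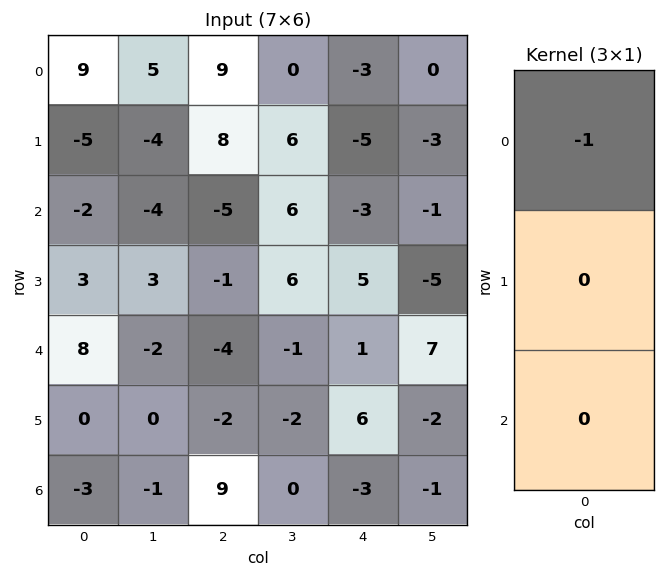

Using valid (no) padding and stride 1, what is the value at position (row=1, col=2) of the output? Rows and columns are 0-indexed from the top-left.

The receptive field on the input at this output position is [8 / -5 / -1]. Elementwise product with the kernel and sum: 8·-1.

-8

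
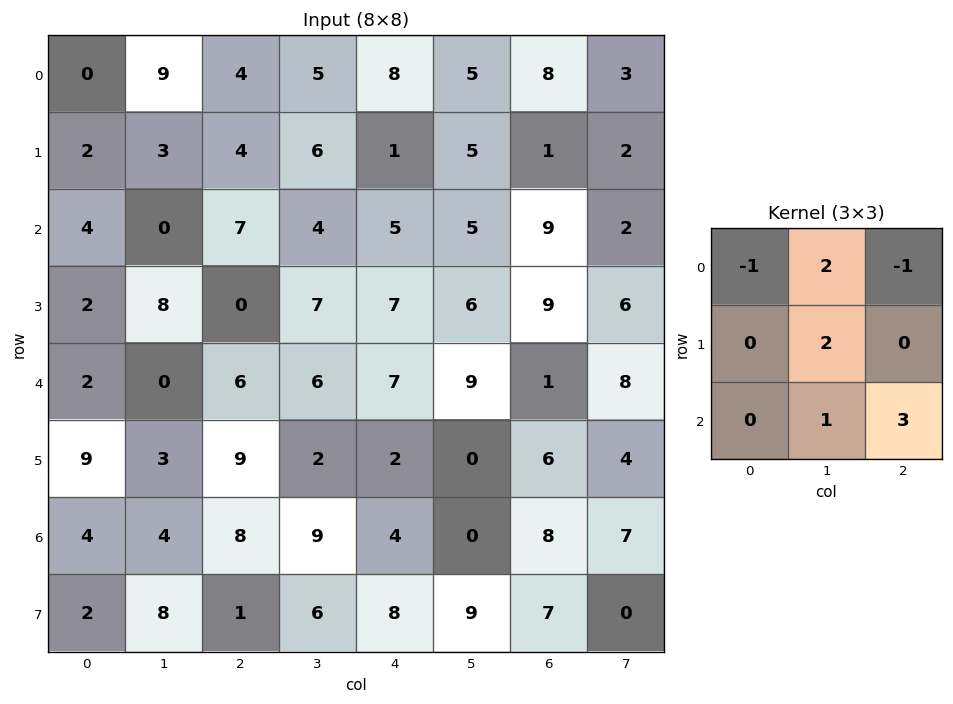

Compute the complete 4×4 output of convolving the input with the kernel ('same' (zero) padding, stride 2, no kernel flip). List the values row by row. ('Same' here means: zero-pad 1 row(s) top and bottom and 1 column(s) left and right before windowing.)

Output[0,0]: The receptive field on the zero-padded input at this output position is [0 0 0 / 0 0 9 / 0 2 3]. Elementwise product with the kernel and sum: 0·-1 + 0·2 + 0·-1 + 0·2 + 2·1 + 3·3.

11 30 32 23
35 34 26 40
18 12 17 26
49 48 45 31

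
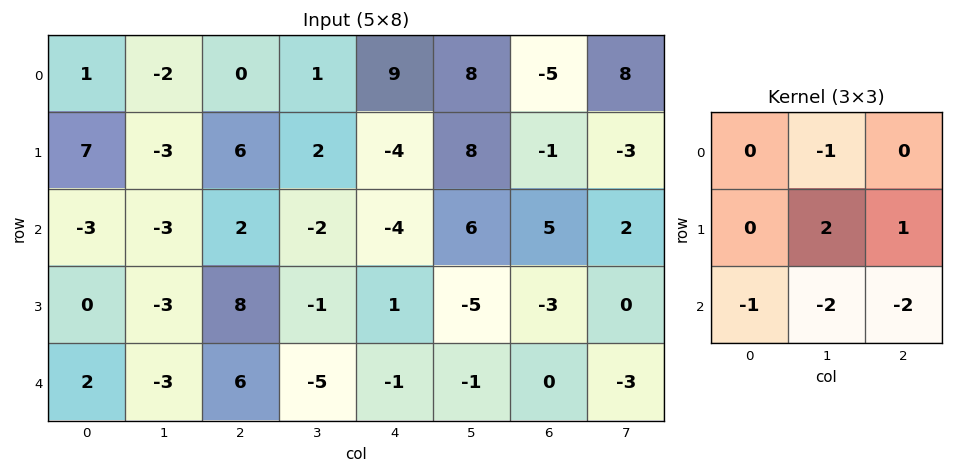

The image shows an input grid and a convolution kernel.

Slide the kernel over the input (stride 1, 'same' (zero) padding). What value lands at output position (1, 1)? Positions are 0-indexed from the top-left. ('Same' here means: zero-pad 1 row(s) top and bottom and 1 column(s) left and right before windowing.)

7

The receptive field on the zero-padded input at this output position is [1 -2 0 / 7 -3 6 / -3 -3 2]. Elementwise product with the kernel and sum: -2·-1 + -3·2 + 6·1 + -3·-1 + -3·-2 + 2·-2.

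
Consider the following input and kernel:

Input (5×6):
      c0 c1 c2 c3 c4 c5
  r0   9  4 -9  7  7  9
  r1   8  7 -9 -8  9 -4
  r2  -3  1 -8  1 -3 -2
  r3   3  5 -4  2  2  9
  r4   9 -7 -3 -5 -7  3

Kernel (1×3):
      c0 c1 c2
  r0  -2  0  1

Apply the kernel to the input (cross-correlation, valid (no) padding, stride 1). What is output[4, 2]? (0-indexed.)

-1

The receptive field on the input at this output position is [-3 -5 -7]. Elementwise product with the kernel and sum: -3·-2 + -7·1.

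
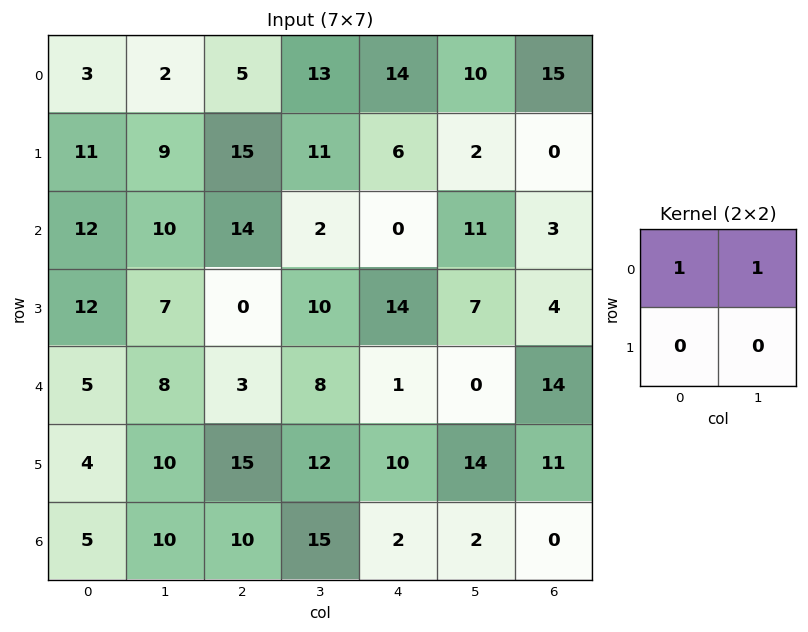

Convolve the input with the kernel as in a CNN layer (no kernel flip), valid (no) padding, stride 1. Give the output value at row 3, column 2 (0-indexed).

10

The receptive field on the input at this output position is [0 10 / 3 8]. Elementwise product with the kernel and sum: 0·1 + 10·1.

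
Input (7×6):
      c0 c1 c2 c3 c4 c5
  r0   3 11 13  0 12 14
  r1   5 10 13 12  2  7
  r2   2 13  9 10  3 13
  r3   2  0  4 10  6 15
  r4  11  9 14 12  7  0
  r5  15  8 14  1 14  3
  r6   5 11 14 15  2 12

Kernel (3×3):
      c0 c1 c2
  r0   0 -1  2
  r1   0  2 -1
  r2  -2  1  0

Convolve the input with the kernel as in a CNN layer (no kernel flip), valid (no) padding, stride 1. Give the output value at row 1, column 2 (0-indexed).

The receptive field on the input at this output position is [13 12 2 / 9 10 3 / 4 10 6]. Elementwise product with the kernel and sum: 12·-1 + 2·2 + 10·2 + 3·-1 + 4·-2 + 10·1.

11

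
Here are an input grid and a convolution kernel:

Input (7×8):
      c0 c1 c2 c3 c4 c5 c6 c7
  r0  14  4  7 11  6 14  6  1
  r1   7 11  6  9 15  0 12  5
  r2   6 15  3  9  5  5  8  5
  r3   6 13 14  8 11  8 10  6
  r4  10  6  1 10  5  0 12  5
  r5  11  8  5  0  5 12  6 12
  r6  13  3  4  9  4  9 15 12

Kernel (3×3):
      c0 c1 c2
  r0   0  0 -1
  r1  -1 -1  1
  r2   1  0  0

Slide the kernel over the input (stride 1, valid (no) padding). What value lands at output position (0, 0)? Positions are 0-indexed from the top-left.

-13

The receptive field on the input at this output position is [14 4 7 / 7 11 6 / 6 15 3]. Elementwise product with the kernel and sum: 7·-1 + 7·-1 + 11·-1 + 6·1 + 6·1.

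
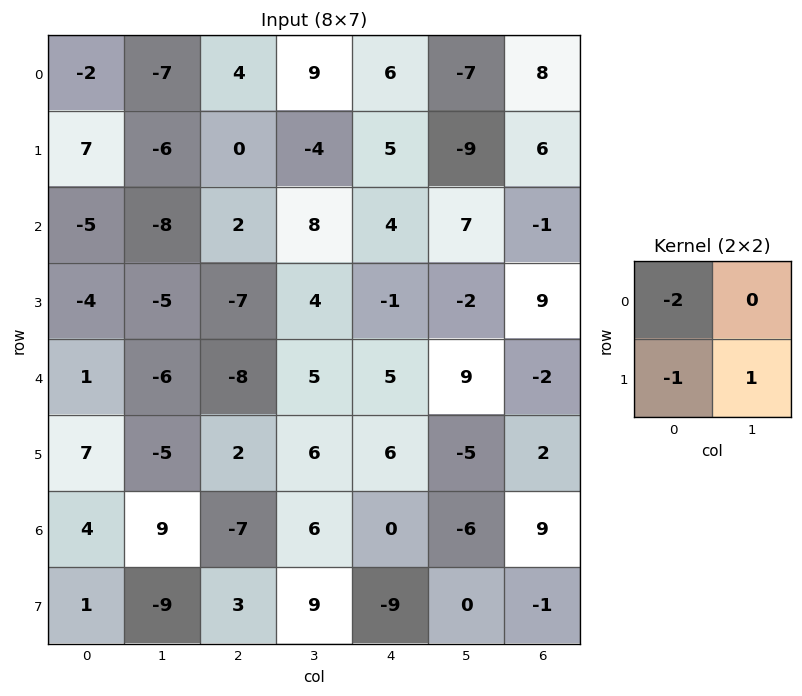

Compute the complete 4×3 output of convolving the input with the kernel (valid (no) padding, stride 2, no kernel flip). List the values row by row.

-9 -12 -26
9 7 -9
-14 20 -21
-18 20 9

Output[0,0]: The receptive field on the input at this output position is [-2 -7 / 7 -6]. Elementwise product with the kernel and sum: -2·-2 + 7·-1 + -6·1.
Output[0,1]: The receptive field on the input at this output position is [4 9 / 0 -4]. Elementwise product with the kernel and sum: 4·-2 + 0·-1 + -4·1.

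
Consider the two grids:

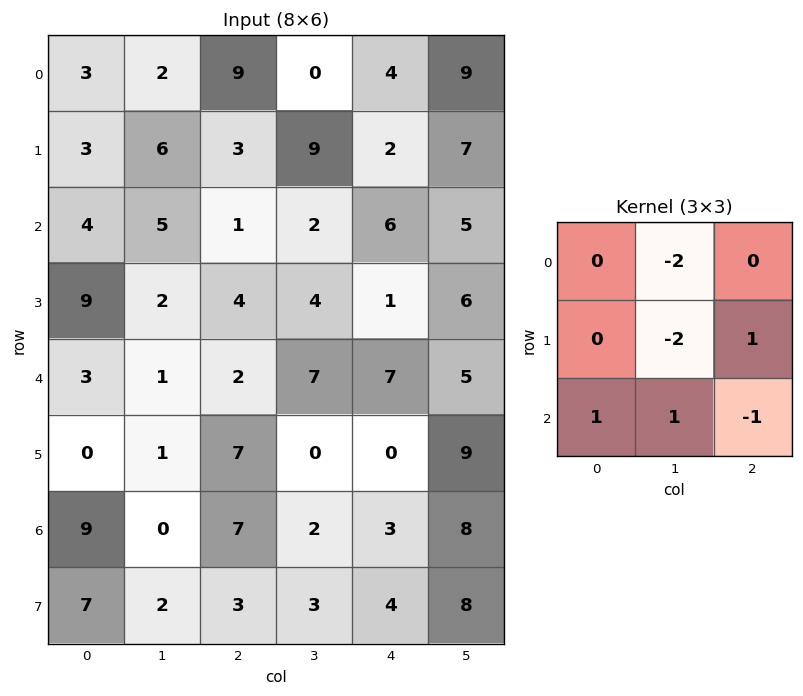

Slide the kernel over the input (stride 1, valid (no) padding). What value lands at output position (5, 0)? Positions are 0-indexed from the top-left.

The receptive field on the input at this output position is [0 1 7 / 9 0 7 / 7 2 3]. Elementwise product with the kernel and sum: 1·-2 + 0·-2 + 7·1 + 7·1 + 2·1 + 3·-1.

11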